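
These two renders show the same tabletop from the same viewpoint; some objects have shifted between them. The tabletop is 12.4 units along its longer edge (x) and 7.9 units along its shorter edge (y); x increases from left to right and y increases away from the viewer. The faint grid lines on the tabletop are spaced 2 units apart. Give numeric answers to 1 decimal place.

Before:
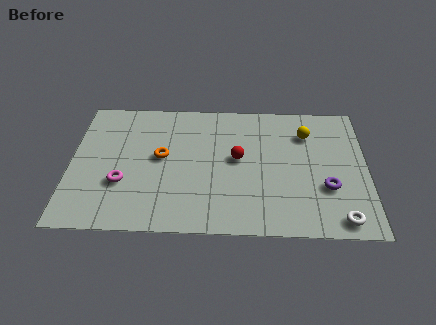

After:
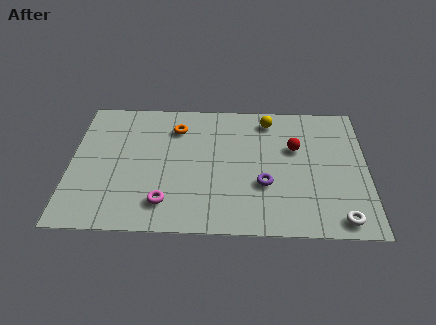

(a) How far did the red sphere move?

2.5

The red sphere was near (7.0, 4.3) before and (9.4, 5.0) after, so it travelled √(2.4² + 0.7²) ≈ 2.5 units.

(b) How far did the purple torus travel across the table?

2.6

From (10.7, 2.7) to (8.1, 2.8), the purple torus covered √(2.6² + 0.1²) ≈ 2.6 units.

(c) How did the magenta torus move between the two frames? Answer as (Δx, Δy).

(1.8, -1.1)

The magenta torus was at about (2.2, 2.7) and moved to about (4.0, 1.6).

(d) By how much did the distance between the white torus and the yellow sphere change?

+1.3

They were about 5.2 units apart before and 6.5 after — 1.3 units further apart.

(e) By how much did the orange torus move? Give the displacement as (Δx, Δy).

(0.6, 1.8)

The orange torus was at about (3.8, 4.3) and moved to about (4.4, 6.1).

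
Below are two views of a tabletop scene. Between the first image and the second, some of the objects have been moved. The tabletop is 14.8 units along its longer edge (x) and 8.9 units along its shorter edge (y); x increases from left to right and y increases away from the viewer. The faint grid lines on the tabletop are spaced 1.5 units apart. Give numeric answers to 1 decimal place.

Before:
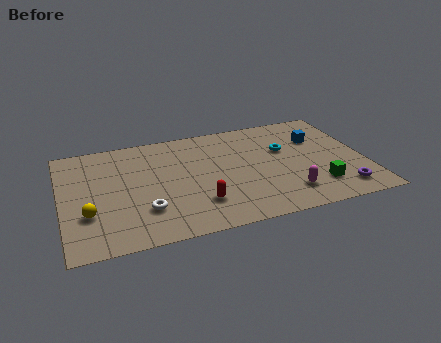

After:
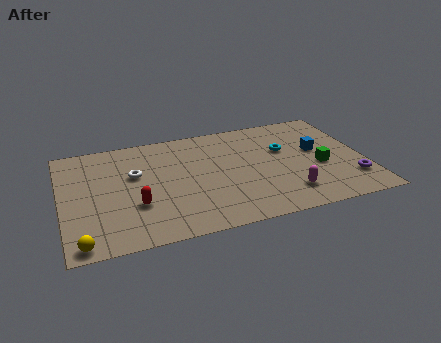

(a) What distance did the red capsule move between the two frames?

3.1

The red capsule moved from about (6.5, 2.3) to (3.5, 3.0), a distance of √(3.0² + 0.7²) ≈ 3.1.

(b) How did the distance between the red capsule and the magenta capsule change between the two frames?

+3.1

The distance was about 4.3 in the first image and 7.4 in the second, so they moved 3.1 units further apart.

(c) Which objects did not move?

the cyan torus and the magenta capsule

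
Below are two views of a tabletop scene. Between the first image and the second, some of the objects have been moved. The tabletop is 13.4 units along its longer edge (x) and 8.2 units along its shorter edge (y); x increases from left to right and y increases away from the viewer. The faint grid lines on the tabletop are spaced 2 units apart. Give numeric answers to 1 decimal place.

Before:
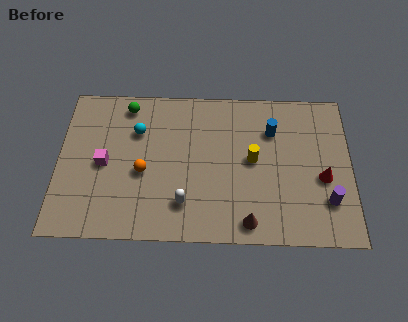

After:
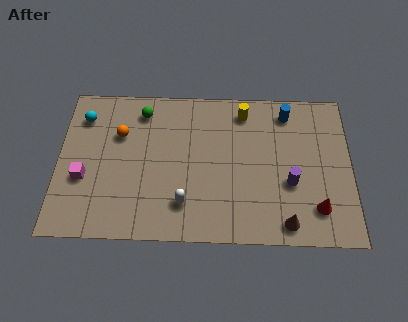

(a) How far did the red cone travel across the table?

1.6

The red cone was near (12.1, 3.4) before and (11.8, 1.8) after, so it travelled √(0.3² + 1.6²) ≈ 1.6 units.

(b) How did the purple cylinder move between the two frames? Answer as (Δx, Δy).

(-1.7, 0.9)

The purple cylinder was at about (12.3, 2.2) and moved to about (10.6, 3.1).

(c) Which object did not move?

the white capsule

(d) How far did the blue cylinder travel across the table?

1.2

The blue cylinder was near (9.8, 5.9) before and (10.5, 6.9) after, so it travelled √(0.7² + 1.0²) ≈ 1.2 units.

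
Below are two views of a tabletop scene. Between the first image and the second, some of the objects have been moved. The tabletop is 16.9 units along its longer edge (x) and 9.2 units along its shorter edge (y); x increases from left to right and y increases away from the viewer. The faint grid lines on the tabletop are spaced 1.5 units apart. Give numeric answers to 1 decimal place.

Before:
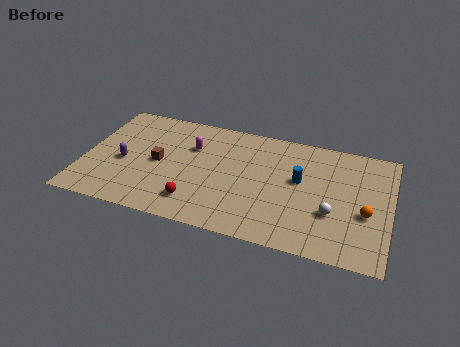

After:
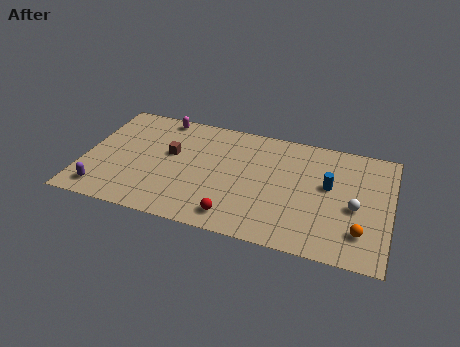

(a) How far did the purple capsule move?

2.8

The purple capsule moved from about (2.2, 4.0) to (1.3, 1.4), a distance of √(0.9² + 2.6²) ≈ 2.8.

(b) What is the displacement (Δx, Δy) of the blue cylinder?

(1.6, 0.0)

The blue cylinder was at about (11.9, 5.3) and moved to about (13.5, 5.3).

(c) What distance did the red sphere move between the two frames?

2.3

The red sphere was near (6.4, 1.9) before and (8.6, 1.4) after, so it travelled √(2.2² + 0.5²) ≈ 2.3 units.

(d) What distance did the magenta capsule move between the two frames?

2.8

The magenta capsule moved from about (5.8, 6.3) to (3.9, 8.3), a distance of √(1.9² + 2.0²) ≈ 2.8.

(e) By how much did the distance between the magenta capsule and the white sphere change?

+3.3

They were about 8.6 units apart before and 11.9 after — 3.3 units further apart.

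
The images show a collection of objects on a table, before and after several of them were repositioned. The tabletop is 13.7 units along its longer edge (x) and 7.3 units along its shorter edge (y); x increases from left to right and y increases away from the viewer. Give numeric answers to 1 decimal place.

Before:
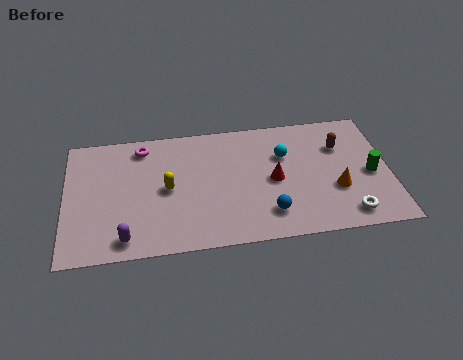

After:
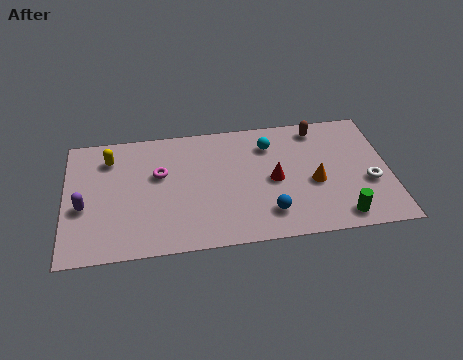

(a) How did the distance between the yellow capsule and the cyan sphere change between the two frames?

+1.6

They were about 5.2 units apart before and 6.8 after — 1.6 units further apart.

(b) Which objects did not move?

the blue sphere and the red cone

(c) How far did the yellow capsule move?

3.2

The yellow capsule was near (4.3, 3.6) before and (1.9, 5.7) after, so it travelled √(2.4² + 2.1²) ≈ 3.2 units.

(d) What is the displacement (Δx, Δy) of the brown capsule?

(-0.9, 1.2)

From the two frames, the brown capsule sits at roughly (11.7, 5.1) before and (10.8, 6.3) after.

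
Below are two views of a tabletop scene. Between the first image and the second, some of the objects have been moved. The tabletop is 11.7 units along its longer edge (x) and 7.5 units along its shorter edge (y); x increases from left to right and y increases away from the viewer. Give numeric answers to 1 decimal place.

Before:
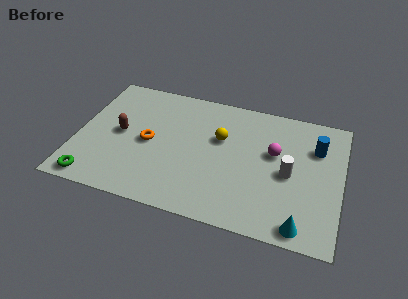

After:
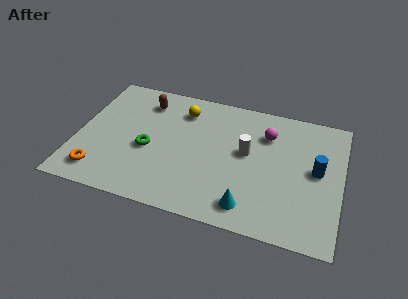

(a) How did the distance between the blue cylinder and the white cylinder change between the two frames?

+1.0

The distance was about 2.1 in the first image and 3.1 in the second, so they moved 1.0 units further apart.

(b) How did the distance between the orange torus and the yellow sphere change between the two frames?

+2.4

They were about 3.3 units apart before and 5.7 after — 2.4 units further apart.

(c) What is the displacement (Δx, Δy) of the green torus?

(2.2, 2.4)

The green torus was at about (1.0, 0.8) and moved to about (3.2, 3.2).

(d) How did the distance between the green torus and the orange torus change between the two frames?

-0.8

They were about 3.6 units apart before and 2.8 after — 0.8 units closer together.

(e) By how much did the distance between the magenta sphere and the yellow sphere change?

+1.4

The distance was about 2.4 in the first image and 3.8 in the second, so they moved 1.4 units further apart.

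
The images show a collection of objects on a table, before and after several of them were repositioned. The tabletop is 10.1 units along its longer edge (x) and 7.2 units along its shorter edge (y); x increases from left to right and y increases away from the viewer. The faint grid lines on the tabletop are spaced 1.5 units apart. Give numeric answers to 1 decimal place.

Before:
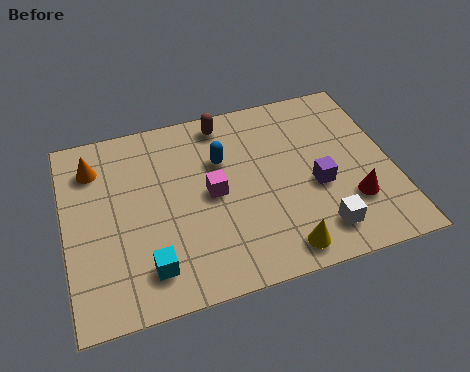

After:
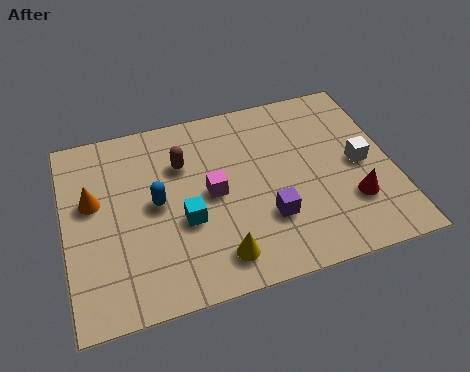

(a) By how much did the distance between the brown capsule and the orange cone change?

-1.3

The distance was about 4.2 in the first image and 2.9 in the second, so they moved 1.3 units closer together.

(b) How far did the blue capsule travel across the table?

2.4

The blue capsule was near (4.9, 4.8) before and (2.8, 3.7) after, so it travelled √(2.1² + 1.1²) ≈ 2.4 units.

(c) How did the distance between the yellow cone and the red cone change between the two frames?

+1.7

The distance was about 2.6 in the first image and 4.3 in the second, so they moved 1.7 units further apart.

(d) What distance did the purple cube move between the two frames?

1.8

From (7.7, 3.0) to (6.1, 2.2), the purple cube covered √(1.6² + 0.8²) ≈ 1.8 units.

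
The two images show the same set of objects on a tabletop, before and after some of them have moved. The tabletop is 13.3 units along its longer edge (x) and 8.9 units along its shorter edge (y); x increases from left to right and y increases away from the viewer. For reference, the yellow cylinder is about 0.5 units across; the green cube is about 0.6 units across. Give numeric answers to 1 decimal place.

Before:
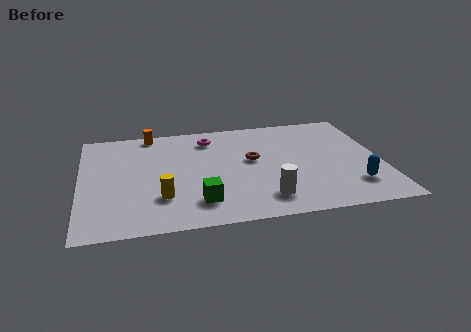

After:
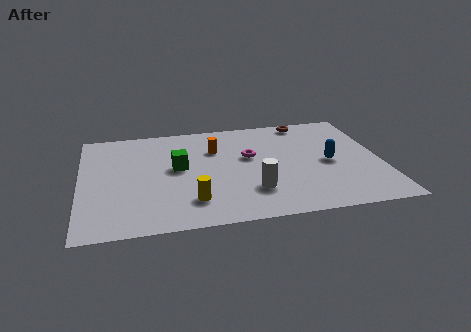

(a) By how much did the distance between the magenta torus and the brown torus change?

+1.0

Before: roughly 2.8 units apart; after: 3.8. That's 1.0 units further apart.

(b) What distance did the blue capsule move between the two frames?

2.3

The blue capsule was near (11.9, 2.1) before and (11.0, 4.2) after, so it travelled √(0.9² + 2.1²) ≈ 2.3 units.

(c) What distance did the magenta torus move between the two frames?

2.5

From (5.8, 7.2) to (7.5, 5.3), the magenta torus covered √(1.7² + 1.9²) ≈ 2.5 units.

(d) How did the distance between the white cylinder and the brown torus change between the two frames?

+2.9

The distance was about 3.3 in the first image and 6.2 in the second, so they moved 2.9 units further apart.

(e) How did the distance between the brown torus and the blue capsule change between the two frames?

-1.3

The distance was about 5.2 in the first image and 3.9 in the second, so they moved 1.3 units closer together.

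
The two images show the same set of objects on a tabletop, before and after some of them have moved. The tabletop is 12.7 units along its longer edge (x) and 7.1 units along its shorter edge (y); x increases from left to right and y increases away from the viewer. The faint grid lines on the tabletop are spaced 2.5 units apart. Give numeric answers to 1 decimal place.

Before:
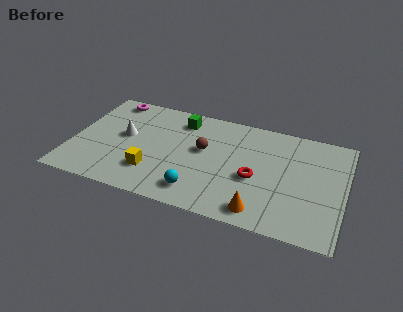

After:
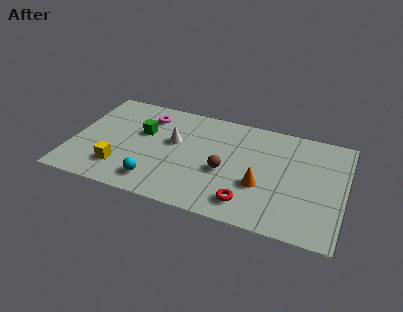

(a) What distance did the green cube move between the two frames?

2.2

From (4.9, 5.8) to (3.2, 4.4), the green cube covered √(1.7² + 1.4²) ≈ 2.2 units.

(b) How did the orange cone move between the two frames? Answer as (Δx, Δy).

(-0.1, 1.6)

The orange cone was at about (9.0, 1.0) and moved to about (8.9, 2.6).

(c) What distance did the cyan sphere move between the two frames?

2.0

The cyan sphere moved from about (6.1, 1.3) to (4.1, 1.3), a distance of √(2.0² + 0.0²) ≈ 2.0.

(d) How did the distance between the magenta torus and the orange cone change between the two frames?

-2.8

Before: roughly 9.2 units apart; after: 6.4. That's 2.8 units closer together.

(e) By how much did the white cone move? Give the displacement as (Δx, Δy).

(2.3, 0.3)

The white cone was at about (2.4, 3.9) and moved to about (4.7, 4.2).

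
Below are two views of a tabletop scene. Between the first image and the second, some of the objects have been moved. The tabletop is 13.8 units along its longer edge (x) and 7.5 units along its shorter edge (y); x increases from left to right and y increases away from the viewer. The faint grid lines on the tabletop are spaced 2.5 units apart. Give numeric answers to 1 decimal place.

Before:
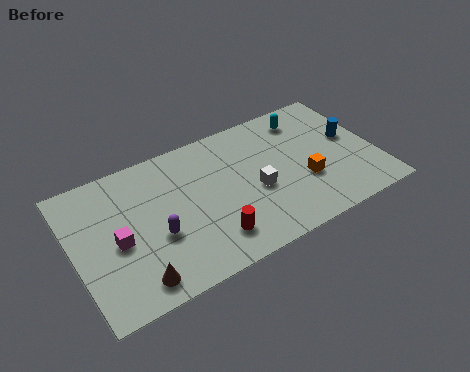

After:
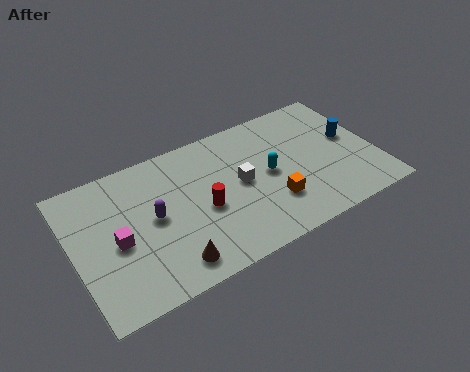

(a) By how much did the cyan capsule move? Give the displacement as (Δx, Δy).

(-2.1, -2.4)

The cyan capsule was at about (11.0, 6.2) and moved to about (8.9, 3.8).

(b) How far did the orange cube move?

1.7

The orange cube was near (10.4, 2.7) before and (8.8, 2.2) after, so it travelled √(1.6² + 0.5²) ≈ 1.7 units.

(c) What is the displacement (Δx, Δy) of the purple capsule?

(0.0, 1.0)

The purple capsule started near (3.6, 2.9) and ended near (3.6, 3.9).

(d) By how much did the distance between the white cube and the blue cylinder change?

+0.5

The distance was about 4.7 in the first image and 5.2 in the second, so they moved 0.5 units further apart.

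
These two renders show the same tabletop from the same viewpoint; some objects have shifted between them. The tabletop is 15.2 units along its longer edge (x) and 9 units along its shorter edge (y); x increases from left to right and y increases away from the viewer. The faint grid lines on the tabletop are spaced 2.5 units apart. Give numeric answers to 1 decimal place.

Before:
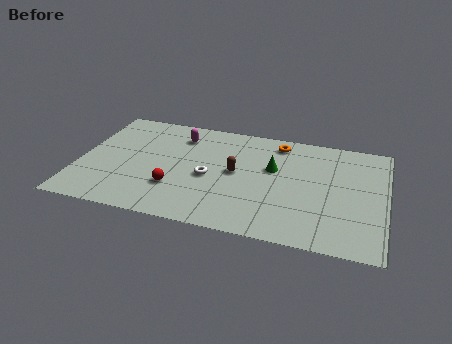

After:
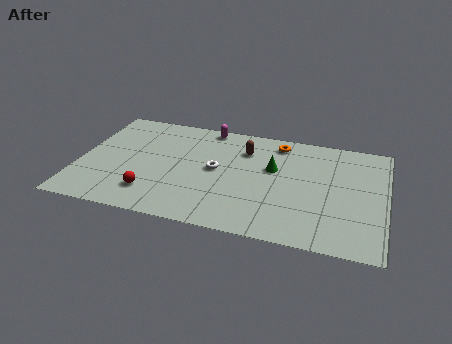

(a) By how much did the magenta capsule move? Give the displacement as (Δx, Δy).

(1.3, 1.1)

The magenta capsule was at about (4.8, 7.1) and moved to about (6.1, 8.2).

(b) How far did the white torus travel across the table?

0.8

The white torus was near (6.5, 4.0) before and (6.8, 4.7) after, so it travelled √(0.3² + 0.7²) ≈ 0.8 units.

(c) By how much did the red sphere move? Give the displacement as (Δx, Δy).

(-1.1, -0.7)

The red sphere was at about (4.9, 2.7) and moved to about (3.8, 2.0).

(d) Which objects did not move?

the orange torus and the green cone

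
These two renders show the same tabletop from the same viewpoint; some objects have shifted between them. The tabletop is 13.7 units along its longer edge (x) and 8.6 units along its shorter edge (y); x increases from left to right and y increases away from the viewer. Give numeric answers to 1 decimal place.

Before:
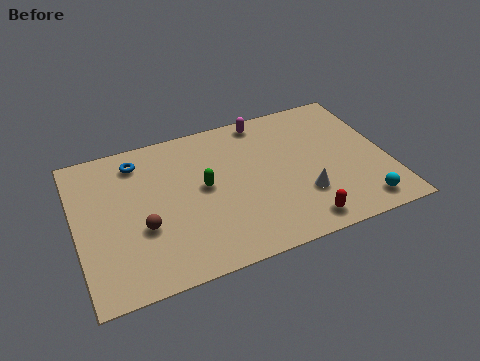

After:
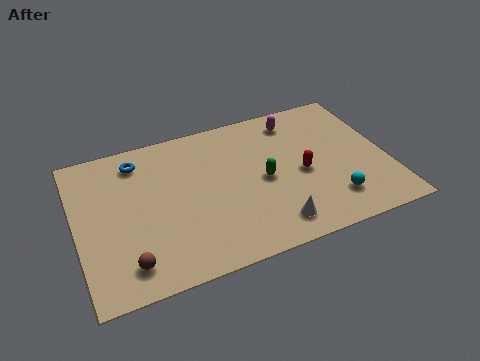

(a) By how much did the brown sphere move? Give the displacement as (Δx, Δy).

(-0.8, -1.7)

The brown sphere started near (2.8, 3.2) and ended near (2.0, 1.5).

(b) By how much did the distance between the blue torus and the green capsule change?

+2.4

Before: roughly 3.7 units apart; after: 6.1. That's 2.4 units further apart.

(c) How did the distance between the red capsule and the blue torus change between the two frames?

-1.2

The distance was about 8.9 in the first image and 7.7 in the second, so they moved 1.2 units closer together.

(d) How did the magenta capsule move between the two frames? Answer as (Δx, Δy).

(1.4, -0.5)

From the two frames, the magenta capsule sits at roughly (8.6, 7.7) before and (10.0, 7.2) after.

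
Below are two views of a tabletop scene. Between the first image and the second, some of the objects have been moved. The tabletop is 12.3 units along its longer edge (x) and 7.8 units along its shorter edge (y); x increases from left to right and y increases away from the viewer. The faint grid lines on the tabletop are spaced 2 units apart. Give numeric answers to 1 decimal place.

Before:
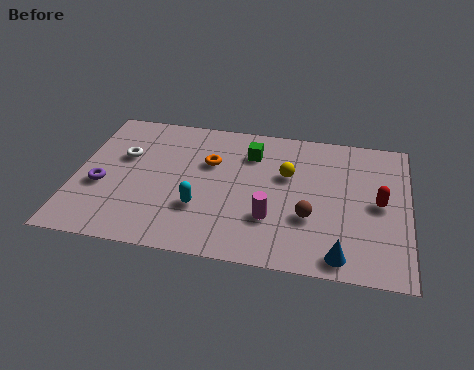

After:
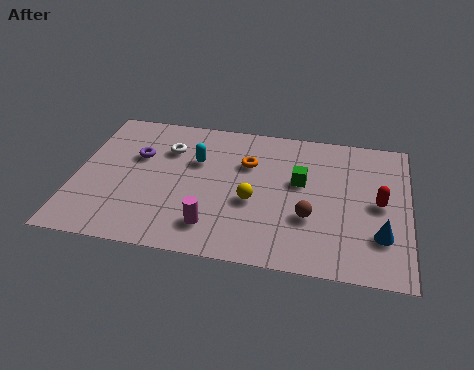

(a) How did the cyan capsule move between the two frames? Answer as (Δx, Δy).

(-0.3, 2.6)

The cyan capsule was at about (4.7, 2.5) and moved to about (4.4, 5.1).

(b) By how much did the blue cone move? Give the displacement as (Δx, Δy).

(1.4, 1.3)

The blue cone was at about (9.9, 0.9) and moved to about (11.3, 2.2).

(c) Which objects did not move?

the brown sphere and the red capsule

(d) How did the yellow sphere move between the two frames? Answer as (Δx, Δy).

(-1.2, -1.7)

From the two frames, the yellow sphere sits at roughly (7.8, 4.9) before and (6.6, 3.2) after.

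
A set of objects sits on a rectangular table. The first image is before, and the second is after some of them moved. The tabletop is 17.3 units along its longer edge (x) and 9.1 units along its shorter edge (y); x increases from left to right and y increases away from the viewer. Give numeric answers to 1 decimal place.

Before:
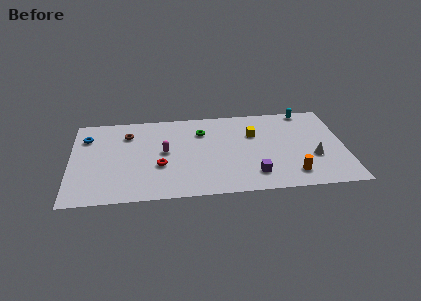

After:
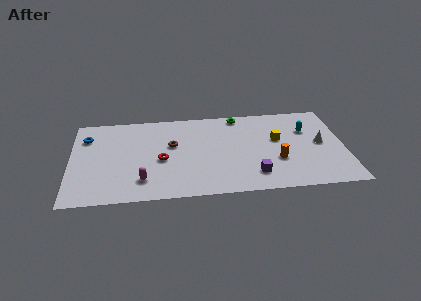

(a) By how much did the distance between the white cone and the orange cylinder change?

+1.1

They were about 2.1 units apart before and 3.2 after — 1.1 units further apart.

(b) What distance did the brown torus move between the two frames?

3.1

From (3.6, 6.9) to (6.4, 5.5), the brown torus covered √(2.8² + 1.4²) ≈ 3.1 units.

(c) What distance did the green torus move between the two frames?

2.8

The green torus was near (8.3, 6.7) before and (10.7, 8.2) after, so it travelled √(2.4² + 1.5²) ≈ 2.8 units.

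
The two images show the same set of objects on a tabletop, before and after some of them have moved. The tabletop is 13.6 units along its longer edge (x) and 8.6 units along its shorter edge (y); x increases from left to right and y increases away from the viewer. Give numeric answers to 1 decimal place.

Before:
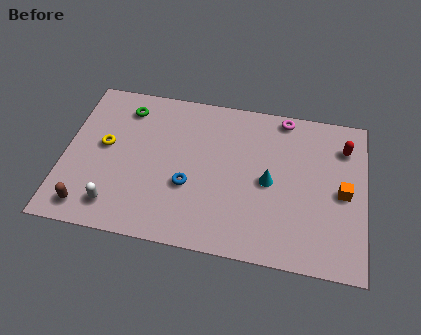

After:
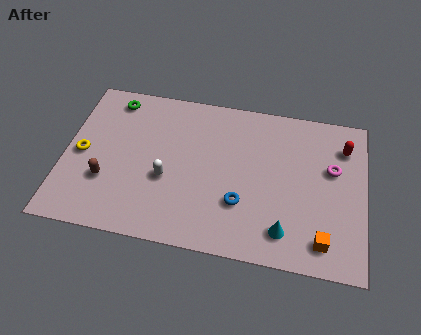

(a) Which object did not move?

the red capsule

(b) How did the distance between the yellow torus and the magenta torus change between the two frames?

+2.8

Before: roughly 8.6 units apart; after: 11.4. That's 2.8 units further apart.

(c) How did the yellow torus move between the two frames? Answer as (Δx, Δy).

(-1.0, -0.6)

The yellow torus was at about (1.8, 4.7) and moved to about (0.8, 4.1).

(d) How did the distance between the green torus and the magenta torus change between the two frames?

+3.1

Before: roughly 7.2 units apart; after: 10.3. That's 3.1 units further apart.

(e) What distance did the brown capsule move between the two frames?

1.7

The brown capsule moved from about (1.3, 1.2) to (2.0, 2.8), a distance of √(0.7² + 1.6²) ≈ 1.7.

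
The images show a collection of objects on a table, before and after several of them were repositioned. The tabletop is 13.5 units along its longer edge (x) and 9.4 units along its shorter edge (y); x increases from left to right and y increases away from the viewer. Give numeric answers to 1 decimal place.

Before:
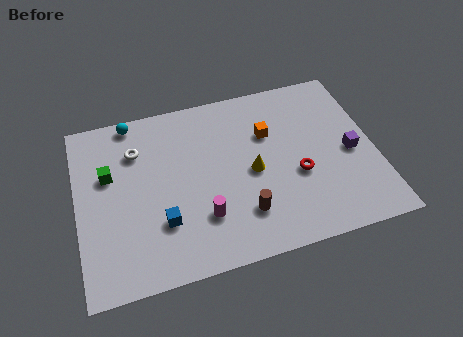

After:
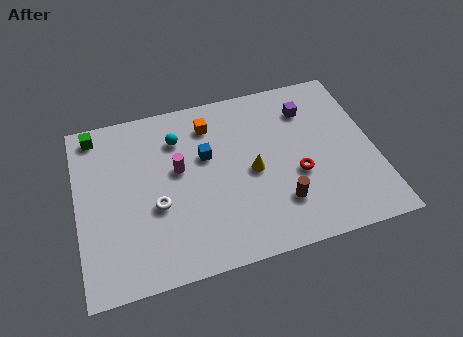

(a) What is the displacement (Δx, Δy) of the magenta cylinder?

(-0.9, 2.8)

The magenta cylinder started near (5.5, 2.6) and ended near (4.6, 5.4).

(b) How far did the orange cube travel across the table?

2.9

From (8.8, 6.3) to (6.2, 7.5), the orange cube covered √(2.6² + 1.2²) ≈ 2.9 units.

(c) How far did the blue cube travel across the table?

3.7

From (3.7, 2.8) to (5.9, 5.8), the blue cube covered √(2.2² + 3.0²) ≈ 3.7 units.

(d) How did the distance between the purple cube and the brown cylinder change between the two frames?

-0.4

They were about 5.5 units apart before and 5.1 after — 0.4 units closer together.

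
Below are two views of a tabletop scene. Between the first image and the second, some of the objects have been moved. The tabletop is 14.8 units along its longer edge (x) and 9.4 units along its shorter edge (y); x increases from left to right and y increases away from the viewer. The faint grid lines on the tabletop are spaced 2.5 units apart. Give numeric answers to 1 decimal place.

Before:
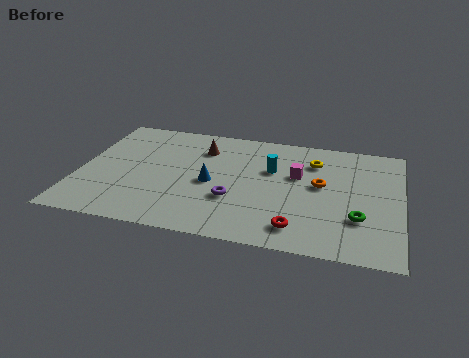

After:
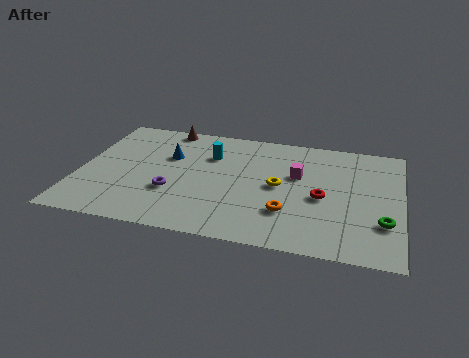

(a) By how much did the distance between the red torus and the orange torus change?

-1.6

The distance was about 3.7 in the first image and 2.1 in the second, so they moved 1.6 units closer together.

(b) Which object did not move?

the magenta cube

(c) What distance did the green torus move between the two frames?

1.1

The green torus was near (12.9, 2.9) before and (14.0, 2.8) after, so it travelled √(1.1² + 0.1²) ≈ 1.1 units.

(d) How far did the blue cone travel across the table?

2.8

From (6.1, 4.3) to (4.0, 6.1), the blue cone covered √(2.1² + 1.8²) ≈ 2.8 units.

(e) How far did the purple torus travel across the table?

2.8

The purple torus moved from about (7.2, 3.2) to (4.4, 3.2), a distance of √(2.8² + 0.0²) ≈ 2.8.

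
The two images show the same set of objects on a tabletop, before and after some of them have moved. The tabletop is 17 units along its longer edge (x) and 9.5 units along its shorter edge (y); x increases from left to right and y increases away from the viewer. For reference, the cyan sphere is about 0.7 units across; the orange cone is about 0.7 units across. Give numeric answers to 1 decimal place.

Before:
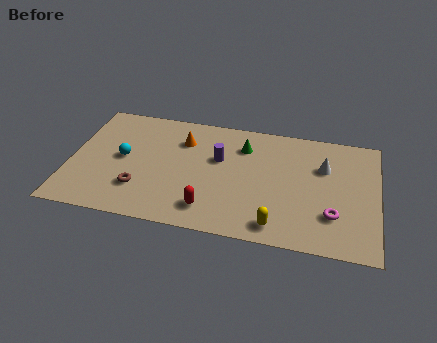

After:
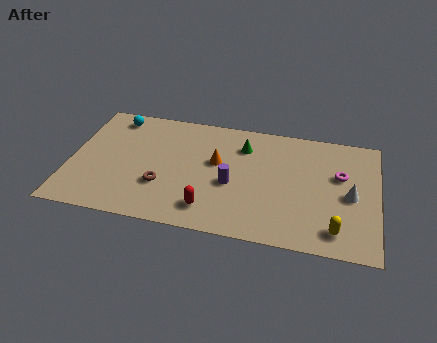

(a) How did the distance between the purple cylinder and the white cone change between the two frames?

+0.7

The distance was about 5.8 in the first image and 6.5 in the second, so they moved 0.7 units further apart.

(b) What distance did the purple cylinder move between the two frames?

2.1

The purple cylinder was near (8.2, 5.9) before and (9.0, 4.0) after, so it travelled √(0.8² + 1.9²) ≈ 2.1 units.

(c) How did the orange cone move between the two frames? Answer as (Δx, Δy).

(2.0, -1.4)

The orange cone was at about (6.1, 7.0) and moved to about (8.1, 5.6).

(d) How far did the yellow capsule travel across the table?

3.2

The yellow capsule moved from about (11.6, 1.3) to (14.8, 1.6), a distance of √(3.2² + 0.3²) ≈ 3.2.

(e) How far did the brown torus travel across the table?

1.3

The brown torus was near (4.0, 2.6) before and (5.2, 3.1) after, so it travelled √(1.2² + 0.5²) ≈ 1.3 units.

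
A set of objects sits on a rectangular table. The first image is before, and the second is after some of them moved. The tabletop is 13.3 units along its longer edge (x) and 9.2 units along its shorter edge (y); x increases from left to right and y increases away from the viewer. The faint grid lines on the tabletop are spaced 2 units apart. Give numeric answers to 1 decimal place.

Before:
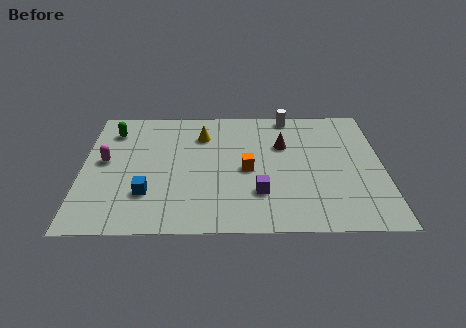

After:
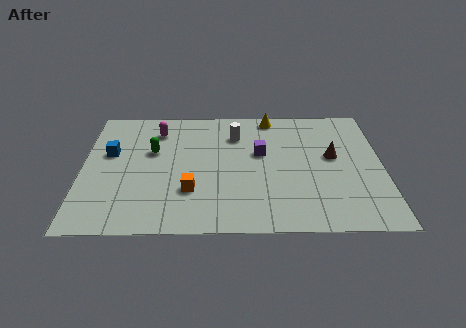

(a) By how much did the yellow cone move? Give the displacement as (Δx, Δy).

(3.1, 1.4)

The yellow cone was at about (5.3, 6.9) and moved to about (8.4, 8.3).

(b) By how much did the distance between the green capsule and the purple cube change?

-3.2

Before: roughly 8.0 units apart; after: 4.8. That's 3.2 units closer together.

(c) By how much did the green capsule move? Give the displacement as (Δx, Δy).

(1.8, -1.6)

The green capsule started near (1.3, 7.3) and ended near (3.1, 5.7).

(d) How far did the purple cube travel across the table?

2.9

The purple cube was near (7.8, 2.6) before and (7.9, 5.5) after, so it travelled √(0.1² + 2.9²) ≈ 2.9 units.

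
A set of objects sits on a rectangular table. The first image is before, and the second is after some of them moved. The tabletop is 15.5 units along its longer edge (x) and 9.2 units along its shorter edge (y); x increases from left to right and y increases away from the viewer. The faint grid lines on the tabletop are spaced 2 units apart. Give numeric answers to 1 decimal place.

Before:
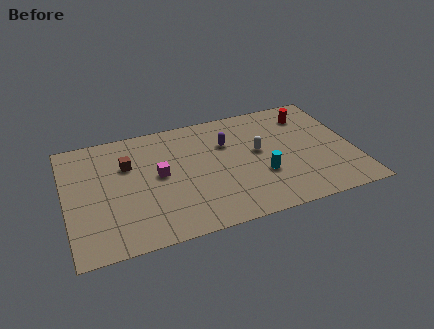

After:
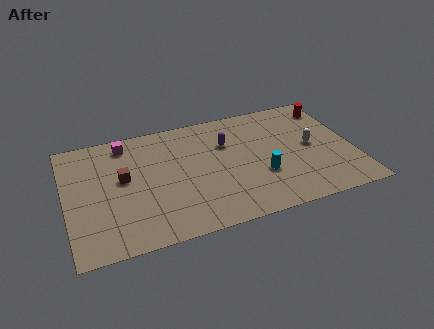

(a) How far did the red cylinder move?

1.3

The red cylinder was near (13.4, 7.3) before and (14.7, 7.6) after, so it travelled √(1.3² + 0.3²) ≈ 1.3 units.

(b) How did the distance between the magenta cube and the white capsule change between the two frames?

+5.0

They were about 5.4 units apart before and 10.4 after — 5.0 units further apart.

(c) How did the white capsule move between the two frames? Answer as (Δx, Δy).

(2.9, -0.4)

The white capsule was at about (10.4, 5.1) and moved to about (13.3, 4.7).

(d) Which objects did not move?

the purple capsule and the cyan cylinder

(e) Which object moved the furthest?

the magenta cube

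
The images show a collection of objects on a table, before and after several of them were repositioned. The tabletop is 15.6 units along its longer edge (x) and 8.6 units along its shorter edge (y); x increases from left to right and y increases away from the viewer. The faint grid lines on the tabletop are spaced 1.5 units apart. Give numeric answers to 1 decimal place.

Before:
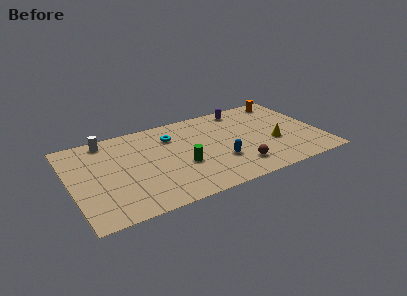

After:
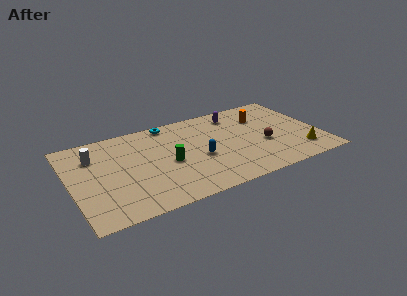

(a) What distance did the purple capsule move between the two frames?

0.6

The purple capsule moved from about (11.2, 7.5) to (10.7, 7.1), a distance of √(0.5² + 0.4²) ≈ 0.6.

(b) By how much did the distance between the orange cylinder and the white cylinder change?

-0.8

They were about 11.5 units apart before and 10.7 after — 0.8 units closer together.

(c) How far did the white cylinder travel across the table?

1.6

The white cylinder was near (2.5, 7.6) before and (1.6, 6.3) after, so it travelled √(0.9² + 1.3²) ≈ 1.6 units.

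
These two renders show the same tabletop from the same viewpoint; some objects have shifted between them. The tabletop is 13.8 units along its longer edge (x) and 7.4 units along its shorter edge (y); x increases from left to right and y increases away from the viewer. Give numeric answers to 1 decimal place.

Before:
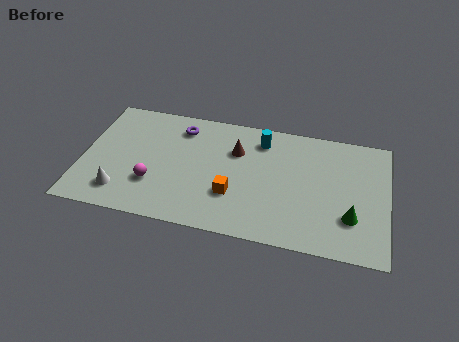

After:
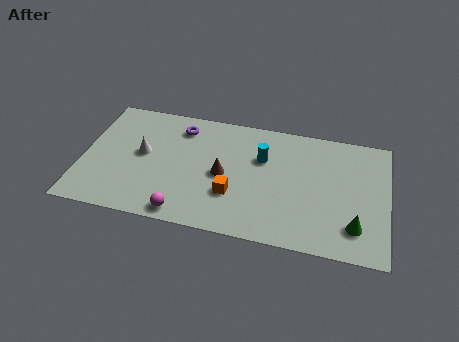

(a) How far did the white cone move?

2.6

The white cone moved from about (1.9, 1.5) to (2.7, 4.0), a distance of √(0.8² + 2.5²) ≈ 2.6.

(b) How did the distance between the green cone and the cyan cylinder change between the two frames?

-0.3

Before: roughly 5.7 units apart; after: 5.4. That's 0.3 units closer together.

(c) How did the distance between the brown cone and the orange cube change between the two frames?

-1.5

Before: roughly 2.7 units apart; after: 1.2. That's 1.5 units closer together.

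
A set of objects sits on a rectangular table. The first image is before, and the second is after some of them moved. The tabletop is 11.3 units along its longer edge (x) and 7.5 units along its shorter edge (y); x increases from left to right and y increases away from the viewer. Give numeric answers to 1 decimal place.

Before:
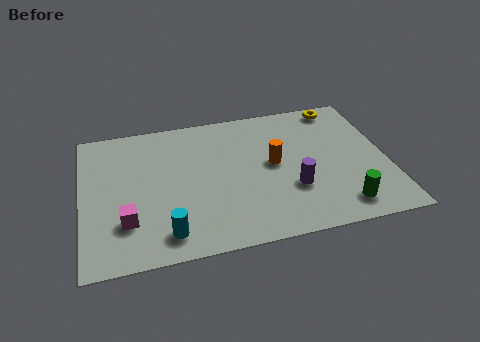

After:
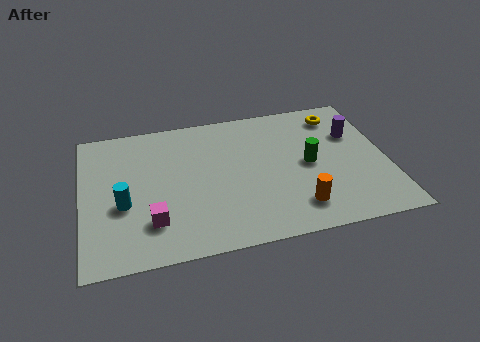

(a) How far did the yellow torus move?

0.5

From (9.8, 6.7) to (9.7, 6.2), the yellow torus covered √(0.1² + 0.5²) ≈ 0.5 units.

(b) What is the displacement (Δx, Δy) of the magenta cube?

(0.9, -0.2)

The magenta cube started near (1.6, 2.1) and ended near (2.5, 1.9).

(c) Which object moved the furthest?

the purple cylinder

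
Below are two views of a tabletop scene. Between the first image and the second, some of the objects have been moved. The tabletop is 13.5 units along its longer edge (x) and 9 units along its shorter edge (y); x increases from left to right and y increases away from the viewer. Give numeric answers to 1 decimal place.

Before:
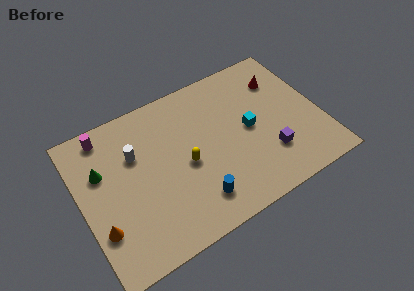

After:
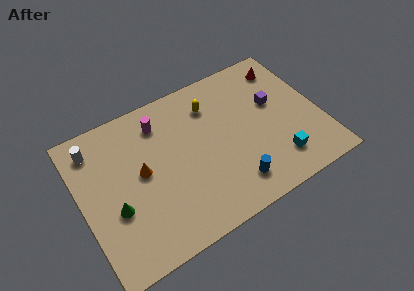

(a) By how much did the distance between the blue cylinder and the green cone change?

+0.4

They were about 6.2 units apart before and 6.6 after — 0.4 units further apart.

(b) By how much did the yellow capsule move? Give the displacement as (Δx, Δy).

(1.9, 2.8)

From the two frames, the yellow capsule sits at roughly (5.8, 4.1) before and (7.7, 6.9) after.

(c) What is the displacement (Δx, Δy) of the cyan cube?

(1.2, -2.6)

The cyan cube started near (9.5, 4.5) and ended near (10.7, 1.9).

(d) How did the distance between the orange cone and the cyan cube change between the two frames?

-1.0

Before: roughly 8.9 units apart; after: 7.9. That's 1.0 units closer together.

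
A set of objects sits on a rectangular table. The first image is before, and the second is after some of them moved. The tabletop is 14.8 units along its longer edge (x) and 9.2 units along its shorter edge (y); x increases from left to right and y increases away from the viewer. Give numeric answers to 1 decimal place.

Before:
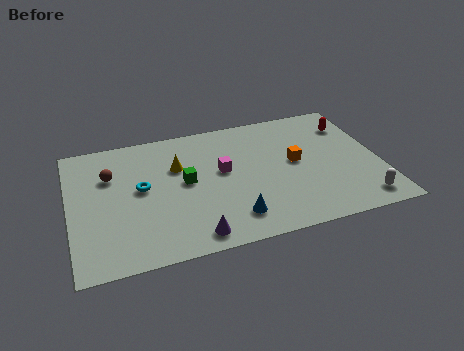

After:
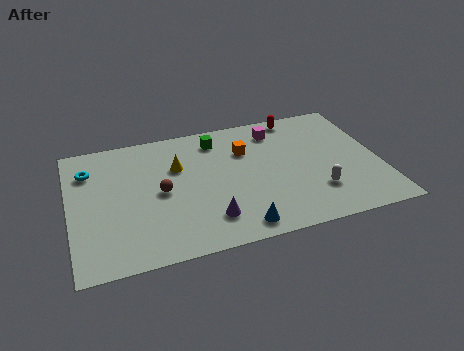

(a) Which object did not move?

the yellow cone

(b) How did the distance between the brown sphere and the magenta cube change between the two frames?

+1.1

The distance was about 5.4 in the first image and 6.5 in the second, so they moved 1.1 units further apart.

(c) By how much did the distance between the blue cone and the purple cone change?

-0.4

They were about 2.0 units apart before and 1.6 after — 0.4 units closer together.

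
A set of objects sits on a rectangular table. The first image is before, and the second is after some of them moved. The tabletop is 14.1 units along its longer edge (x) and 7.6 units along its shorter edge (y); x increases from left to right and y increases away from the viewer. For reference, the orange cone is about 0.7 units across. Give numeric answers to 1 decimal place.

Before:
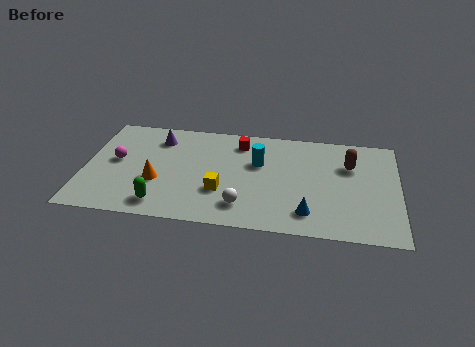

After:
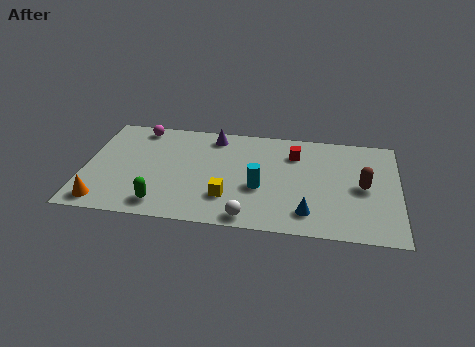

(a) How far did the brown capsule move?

1.6

The brown capsule moved from about (11.9, 5.2) to (12.5, 3.7), a distance of √(0.6² + 1.5²) ≈ 1.6.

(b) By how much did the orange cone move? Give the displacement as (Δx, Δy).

(-2.3, -1.8)

The orange cone started near (3.3, 2.8) and ended near (1.0, 1.0).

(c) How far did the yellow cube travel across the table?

0.5

The yellow cube was near (6.2, 2.5) before and (6.5, 2.1) after, so it travelled √(0.3² + 0.4²) ≈ 0.5 units.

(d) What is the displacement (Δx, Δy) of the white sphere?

(0.3, -0.8)

From the two frames, the white sphere sits at roughly (7.2, 1.6) before and (7.5, 0.8) after.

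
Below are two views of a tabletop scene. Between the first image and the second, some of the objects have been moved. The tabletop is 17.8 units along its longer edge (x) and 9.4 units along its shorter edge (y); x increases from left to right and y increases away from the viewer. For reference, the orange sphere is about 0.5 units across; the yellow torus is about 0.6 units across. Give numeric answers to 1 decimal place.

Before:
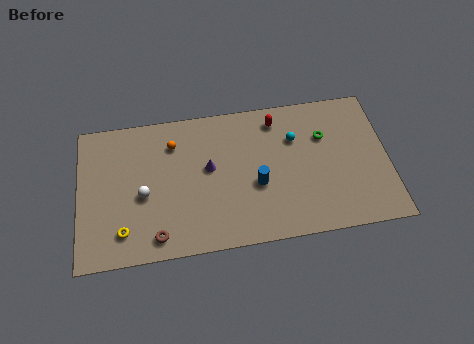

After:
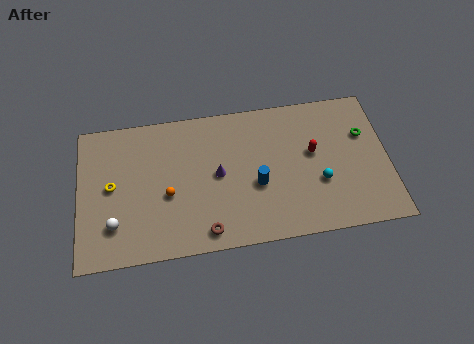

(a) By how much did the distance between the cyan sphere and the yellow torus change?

+1.0

The distance was about 11.0 in the first image and 12.0 in the second, so they moved 1.0 units further apart.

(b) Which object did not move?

the blue cylinder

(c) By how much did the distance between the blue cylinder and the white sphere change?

+1.8

The distance was about 6.5 in the first image and 8.3 in the second, so they moved 1.8 units further apart.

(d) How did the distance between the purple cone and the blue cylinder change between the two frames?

-0.7

The distance was about 3.1 in the first image and 2.4 in the second, so they moved 0.7 units closer together.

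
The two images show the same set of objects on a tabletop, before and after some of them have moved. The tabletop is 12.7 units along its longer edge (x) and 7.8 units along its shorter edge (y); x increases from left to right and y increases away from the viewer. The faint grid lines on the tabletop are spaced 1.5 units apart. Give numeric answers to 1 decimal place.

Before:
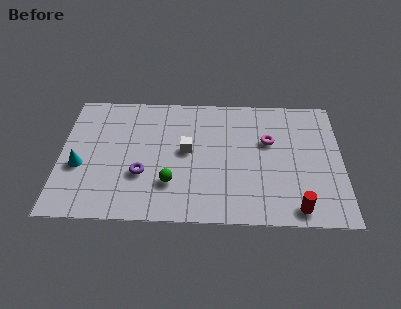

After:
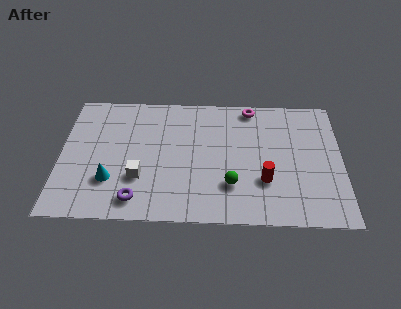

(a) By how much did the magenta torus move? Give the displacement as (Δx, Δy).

(-0.8, 2.1)

The magenta torus started near (9.4, 4.9) and ended near (8.6, 7.0).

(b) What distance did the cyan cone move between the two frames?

1.6

The cyan cone moved from about (0.9, 3.1) to (2.3, 2.3), a distance of √(1.4² + 0.8²) ≈ 1.6.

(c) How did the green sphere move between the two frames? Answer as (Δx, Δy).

(2.7, 0.0)

The green sphere was at about (5.0, 2.2) and moved to about (7.7, 2.2).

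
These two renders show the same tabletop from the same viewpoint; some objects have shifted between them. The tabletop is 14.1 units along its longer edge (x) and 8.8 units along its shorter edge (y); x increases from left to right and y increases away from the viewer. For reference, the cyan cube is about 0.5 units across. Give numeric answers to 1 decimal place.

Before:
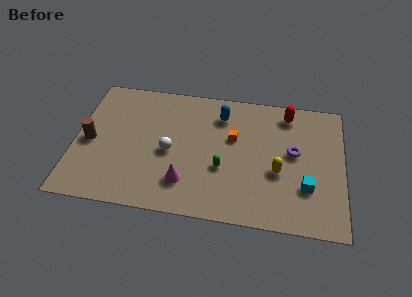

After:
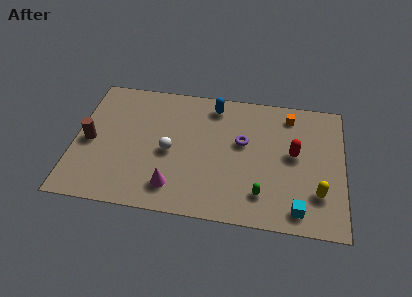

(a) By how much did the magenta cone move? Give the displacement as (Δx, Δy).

(-0.6, -0.4)

The magenta cone was at about (5.9, 2.1) and moved to about (5.3, 1.7).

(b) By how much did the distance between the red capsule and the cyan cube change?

-1.3

They were about 4.9 units apart before and 3.6 after — 1.3 units closer together.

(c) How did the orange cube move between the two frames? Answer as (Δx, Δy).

(2.9, 2.0)

The orange cube was at about (8.3, 5.4) and moved to about (11.2, 7.4).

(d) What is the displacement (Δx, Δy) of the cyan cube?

(-0.4, -1.5)

From the two frames, the cyan cube sits at roughly (12.2, 2.7) before and (11.8, 1.2) after.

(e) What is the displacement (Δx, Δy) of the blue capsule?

(-0.4, 0.6)

The blue capsule was at about (7.6, 6.9) and moved to about (7.2, 7.5).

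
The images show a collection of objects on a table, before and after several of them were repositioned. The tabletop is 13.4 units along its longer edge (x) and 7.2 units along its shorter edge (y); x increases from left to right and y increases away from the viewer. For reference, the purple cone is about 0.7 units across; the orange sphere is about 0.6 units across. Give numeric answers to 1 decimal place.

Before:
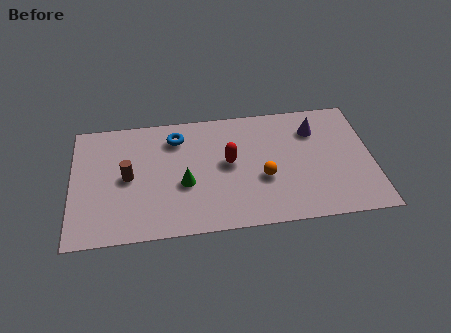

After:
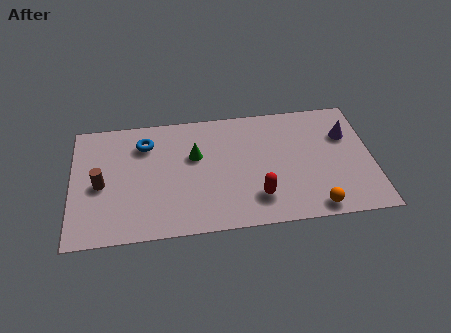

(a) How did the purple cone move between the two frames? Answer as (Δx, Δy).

(1.4, -0.5)

From the two frames, the purple cone sits at roughly (10.9, 5.4) before and (12.3, 4.9) after.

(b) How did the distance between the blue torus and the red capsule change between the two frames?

+3.3

The distance was about 2.9 in the first image and 6.2 in the second, so they moved 3.3 units further apart.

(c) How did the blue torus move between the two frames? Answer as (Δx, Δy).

(-1.4, -0.2)

The blue torus was at about (4.7, 5.7) and moved to about (3.3, 5.5).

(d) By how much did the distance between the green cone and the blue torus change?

-0.4

Before: roughly 2.8 units apart; after: 2.4. That's 0.4 units closer together.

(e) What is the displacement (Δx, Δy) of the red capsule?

(1.2, -2.2)

The red capsule started near (7.0, 3.9) and ended near (8.2, 1.7).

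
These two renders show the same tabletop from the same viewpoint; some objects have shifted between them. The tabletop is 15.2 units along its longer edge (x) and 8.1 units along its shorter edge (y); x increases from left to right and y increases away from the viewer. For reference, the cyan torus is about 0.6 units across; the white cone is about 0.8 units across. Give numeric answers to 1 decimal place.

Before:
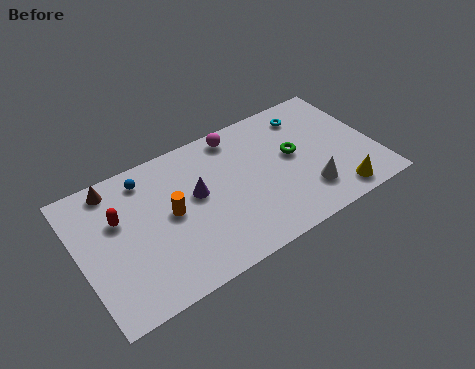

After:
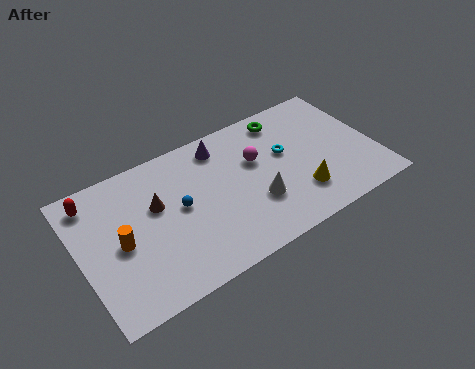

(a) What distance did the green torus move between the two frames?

2.4

The green torus was near (11.1, 4.5) before and (11.0, 6.9) after, so it travelled √(0.1² + 2.4²) ≈ 2.4 units.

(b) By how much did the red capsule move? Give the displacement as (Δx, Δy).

(-1.1, 1.6)

The red capsule started near (2.1, 5.2) and ended near (1.0, 6.8).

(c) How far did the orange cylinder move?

2.6

The orange cylinder was near (4.6, 4.2) before and (2.0, 3.8) after, so it travelled √(2.6² + 0.4²) ≈ 2.6 units.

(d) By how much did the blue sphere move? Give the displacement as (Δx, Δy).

(1.4, -2.5)

The blue sphere started near (3.7, 6.8) and ended near (5.1, 4.3).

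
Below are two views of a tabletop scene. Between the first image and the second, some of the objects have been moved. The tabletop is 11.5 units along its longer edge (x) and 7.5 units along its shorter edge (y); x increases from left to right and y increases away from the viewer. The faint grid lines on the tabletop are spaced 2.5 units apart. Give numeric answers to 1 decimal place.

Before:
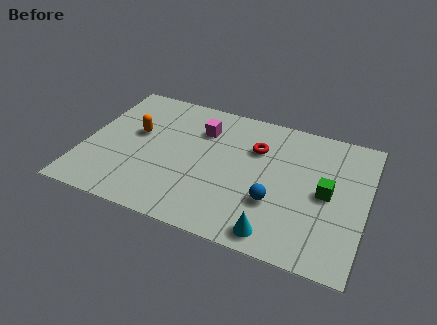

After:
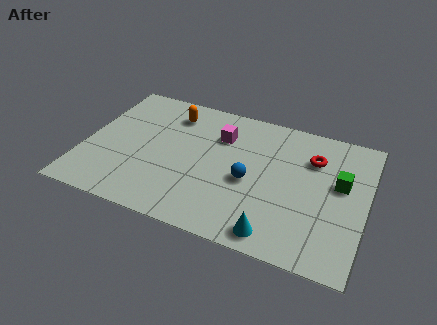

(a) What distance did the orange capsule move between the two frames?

2.1

The orange capsule moved from about (2.0, 4.4) to (3.3, 6.0), a distance of √(1.3² + 1.6²) ≈ 2.1.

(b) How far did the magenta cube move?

0.8

The magenta cube was near (4.6, 5.5) before and (5.4, 5.4) after, so it travelled √(0.8² + 0.1²) ≈ 0.8 units.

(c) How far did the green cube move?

0.9

The green cube was near (9.9, 3.7) before and (10.4, 4.4) after, so it travelled √(0.5² + 0.7²) ≈ 0.9 units.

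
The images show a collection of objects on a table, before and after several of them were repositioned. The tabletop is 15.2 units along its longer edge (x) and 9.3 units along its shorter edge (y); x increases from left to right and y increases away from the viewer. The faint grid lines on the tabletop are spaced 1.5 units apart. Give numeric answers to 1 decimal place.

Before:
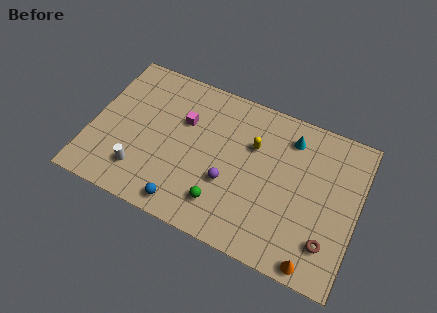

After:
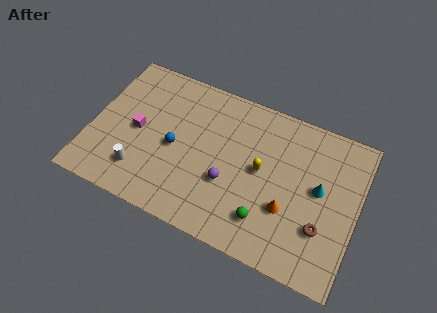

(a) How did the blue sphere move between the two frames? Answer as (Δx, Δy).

(-1.0, 3.2)

The blue sphere started near (5.8, 1.1) and ended near (4.8, 4.3).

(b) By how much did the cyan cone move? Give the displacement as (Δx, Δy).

(1.9, -2.4)

The cyan cone started near (11.1, 7.5) and ended near (13.0, 5.1).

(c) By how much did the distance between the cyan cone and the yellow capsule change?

+0.9

The distance was about 2.4 in the first image and 3.3 in the second, so they moved 0.9 units further apart.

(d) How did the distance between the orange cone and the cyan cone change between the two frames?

-4.5

The distance was about 7.0 in the first image and 2.5 in the second, so they moved 4.5 units closer together.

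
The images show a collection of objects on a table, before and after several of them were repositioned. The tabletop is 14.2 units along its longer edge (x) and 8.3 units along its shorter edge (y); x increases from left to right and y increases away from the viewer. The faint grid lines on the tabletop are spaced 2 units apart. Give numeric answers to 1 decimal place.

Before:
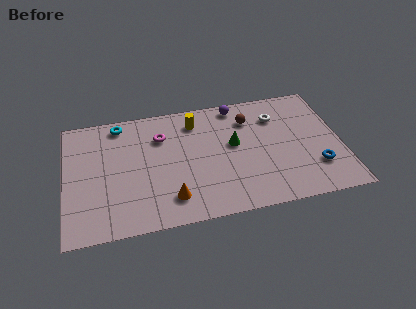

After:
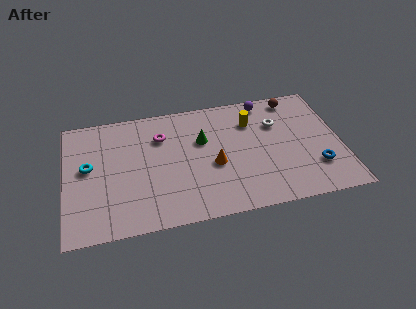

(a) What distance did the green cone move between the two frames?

1.7

The green cone was near (8.7, 4.7) before and (7.1, 5.3) after, so it travelled √(1.6² + 0.6²) ≈ 1.7 units.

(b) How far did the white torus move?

0.5

The white torus moved from about (11.0, 6.2) to (11.0, 5.7), a distance of √(0.0² + 0.5²) ≈ 0.5.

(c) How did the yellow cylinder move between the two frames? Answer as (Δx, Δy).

(2.9, -0.6)

The yellow cylinder was at about (6.8, 6.7) and moved to about (9.7, 6.1).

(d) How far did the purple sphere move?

1.5

The purple sphere was near (9.0, 7.4) before and (10.5, 7.4) after, so it travelled √(1.5² + 0.0²) ≈ 1.5 units.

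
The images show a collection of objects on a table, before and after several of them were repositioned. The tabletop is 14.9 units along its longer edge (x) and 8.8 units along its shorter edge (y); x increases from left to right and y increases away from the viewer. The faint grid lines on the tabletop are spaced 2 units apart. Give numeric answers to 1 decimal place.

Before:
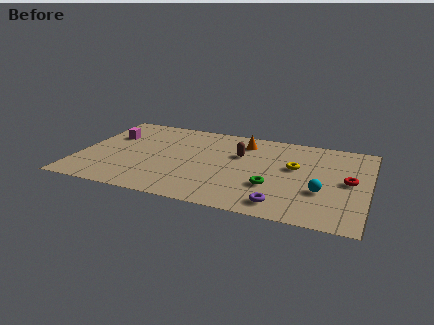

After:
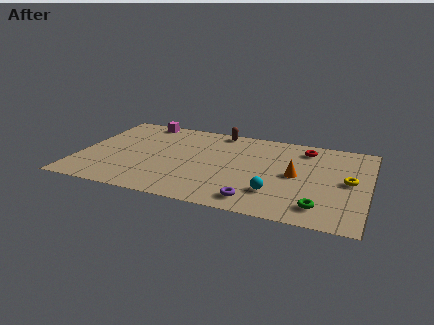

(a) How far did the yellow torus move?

2.9

From (11.1, 5.2) to (13.9, 4.5), the yellow torus covered √(2.8² + 0.7²) ≈ 2.9 units.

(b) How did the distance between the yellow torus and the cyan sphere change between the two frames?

+1.6

The distance was about 2.6 in the first image and 4.2 in the second, so they moved 1.6 units further apart.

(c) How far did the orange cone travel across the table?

4.0

The orange cone was near (8.3, 7.1) before and (11.2, 4.4) after, so it travelled √(2.9² + 2.7²) ≈ 4.0 units.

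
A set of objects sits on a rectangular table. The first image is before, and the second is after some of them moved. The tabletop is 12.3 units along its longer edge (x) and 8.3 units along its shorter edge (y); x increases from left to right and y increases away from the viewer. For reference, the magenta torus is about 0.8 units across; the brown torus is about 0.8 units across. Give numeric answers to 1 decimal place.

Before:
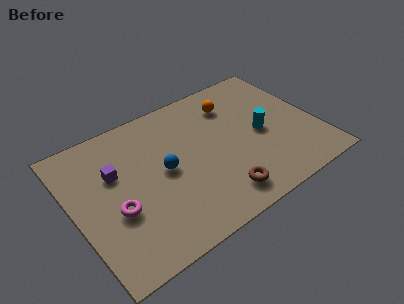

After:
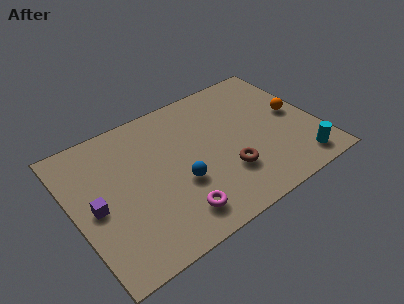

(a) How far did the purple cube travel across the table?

1.8

From (2.2, 5.3) to (1.0, 3.9), the purple cube covered √(1.2² + 1.4²) ≈ 1.8 units.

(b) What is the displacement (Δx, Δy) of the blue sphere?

(0.6, -1.1)

From the two frames, the blue sphere sits at roughly (4.5, 4.2) before and (5.1, 3.1) after.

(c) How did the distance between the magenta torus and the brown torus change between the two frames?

-2.2

The distance was about 5.2 in the first image and 3.0 in the second, so they moved 2.2 units closer together.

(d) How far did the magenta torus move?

3.2

The magenta torus moved from about (1.9, 3.2) to (4.6, 1.5), a distance of √(2.7² + 1.7²) ≈ 3.2.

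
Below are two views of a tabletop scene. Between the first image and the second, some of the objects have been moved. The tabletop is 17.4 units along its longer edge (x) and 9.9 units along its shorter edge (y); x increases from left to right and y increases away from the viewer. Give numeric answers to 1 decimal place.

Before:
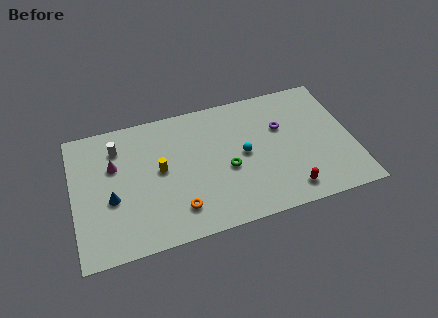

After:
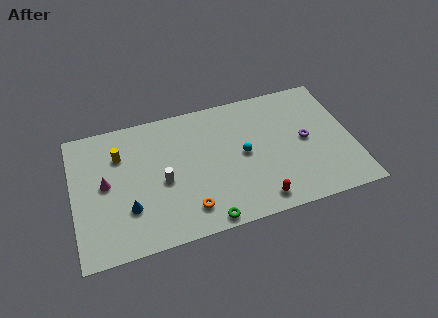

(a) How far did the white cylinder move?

4.2

The white cylinder moved from about (2.9, 7.7) to (5.5, 4.4), a distance of √(2.6² + 3.3²) ≈ 4.2.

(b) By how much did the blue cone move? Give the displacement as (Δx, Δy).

(1.0, -1.0)

The blue cone started near (2.3, 4.0) and ended near (3.3, 3.0).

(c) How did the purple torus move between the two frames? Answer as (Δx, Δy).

(1.4, -1.4)

The purple torus started near (13.1, 6.4) and ended near (14.5, 5.0).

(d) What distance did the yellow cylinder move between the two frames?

3.0

The yellow cylinder moved from about (5.4, 5.3) to (3.0, 7.1), a distance of √(2.4² + 1.8²) ≈ 3.0.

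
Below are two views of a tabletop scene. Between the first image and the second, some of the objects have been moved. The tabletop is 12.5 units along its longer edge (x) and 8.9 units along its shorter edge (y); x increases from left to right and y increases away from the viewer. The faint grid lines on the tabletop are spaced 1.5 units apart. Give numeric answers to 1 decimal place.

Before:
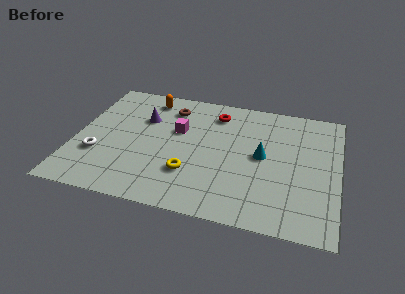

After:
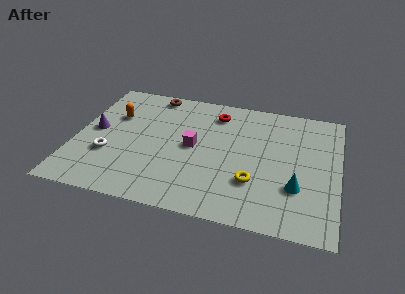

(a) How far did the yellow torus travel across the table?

3.0

The yellow torus was near (5.6, 2.6) before and (8.6, 2.7) after, so it travelled √(3.0² + 0.1²) ≈ 3.0 units.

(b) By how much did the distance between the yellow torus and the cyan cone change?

-1.9

The distance was about 3.9 in the first image and 2.0 in the second, so they moved 1.9 units closer together.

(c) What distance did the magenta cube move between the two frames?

1.3

The magenta cube was near (4.8, 5.5) before and (5.6, 4.5) after, so it travelled √(0.8² + 1.0²) ≈ 1.3 units.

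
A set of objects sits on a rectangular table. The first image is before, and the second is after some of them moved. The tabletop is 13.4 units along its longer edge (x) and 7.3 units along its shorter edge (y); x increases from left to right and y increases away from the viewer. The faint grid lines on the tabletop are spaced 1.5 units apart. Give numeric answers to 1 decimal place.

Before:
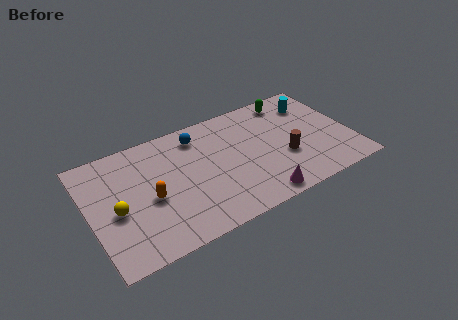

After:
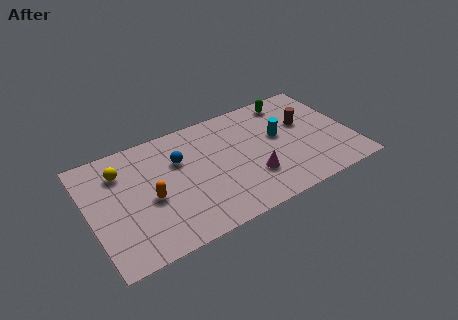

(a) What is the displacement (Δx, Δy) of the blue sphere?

(-1.1, -1.1)

The blue sphere was at about (5.8, 6.0) and moved to about (4.7, 4.9).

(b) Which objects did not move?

the green capsule and the orange capsule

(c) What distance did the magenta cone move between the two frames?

1.4

The magenta cone moved from about (8.2, 0.8) to (8.1, 2.2), a distance of √(0.1² + 1.4²) ≈ 1.4.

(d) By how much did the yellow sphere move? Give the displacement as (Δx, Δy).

(0.5, 2.3)

The yellow sphere was at about (1.3, 3.2) and moved to about (1.8, 5.5).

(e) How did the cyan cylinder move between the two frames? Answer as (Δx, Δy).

(-2.0, -1.4)

The cyan cylinder started near (11.8, 5.6) and ended near (9.8, 4.2).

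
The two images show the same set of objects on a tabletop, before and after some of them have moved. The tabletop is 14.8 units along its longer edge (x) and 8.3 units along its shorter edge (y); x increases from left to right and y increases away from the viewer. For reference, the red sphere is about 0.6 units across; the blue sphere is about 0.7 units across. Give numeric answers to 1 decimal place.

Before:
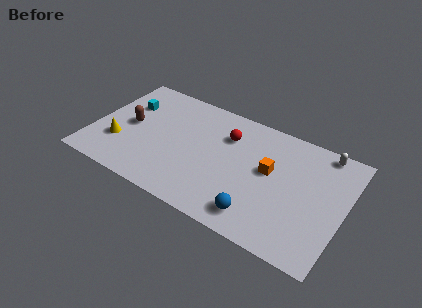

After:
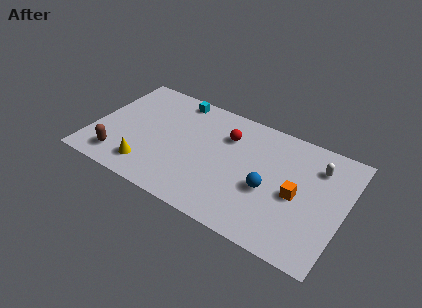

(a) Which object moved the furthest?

the cyan cube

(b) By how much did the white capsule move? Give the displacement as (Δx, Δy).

(-0.2, -1.2)

The white capsule was at about (13.2, 7.5) and moved to about (13.0, 6.3).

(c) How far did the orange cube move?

1.9

The orange cube moved from about (10.4, 4.7) to (12.1, 3.8), a distance of √(1.7² + 0.9²) ≈ 1.9.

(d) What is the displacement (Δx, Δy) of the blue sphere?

(0.3, 2.0)

From the two frames, the blue sphere sits at roughly (10.2, 1.4) before and (10.5, 3.4) after.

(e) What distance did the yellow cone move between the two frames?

2.1

The yellow cone moved from about (1.7, 2.6) to (3.6, 1.6), a distance of √(1.9² + 1.0²) ≈ 2.1.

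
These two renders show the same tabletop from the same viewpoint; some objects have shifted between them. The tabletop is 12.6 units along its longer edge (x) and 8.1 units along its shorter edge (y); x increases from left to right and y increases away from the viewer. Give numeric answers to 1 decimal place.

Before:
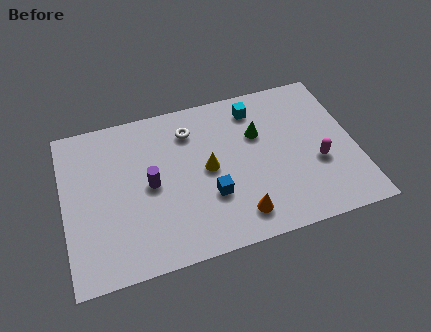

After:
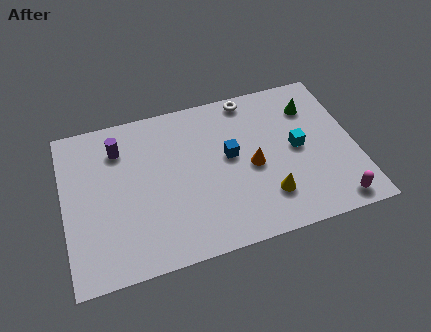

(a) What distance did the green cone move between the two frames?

2.5

The green cone moved from about (8.5, 5.3) to (10.9, 6.1), a distance of √(2.4² + 0.8²) ≈ 2.5.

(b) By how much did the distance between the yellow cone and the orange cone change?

-1.1

The distance was about 2.9 in the first image and 1.8 in the second, so they moved 1.1 units closer together.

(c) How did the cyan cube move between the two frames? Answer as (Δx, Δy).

(1.6, -2.6)

The cyan cube was at about (8.5, 6.7) and moved to about (10.1, 4.1).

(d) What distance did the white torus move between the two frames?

2.9

The white torus was near (5.6, 6.3) before and (8.3, 7.3) after, so it travelled √(2.7² + 1.0²) ≈ 2.9 units.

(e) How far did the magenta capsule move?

2.3

From (10.9, 3.1) to (11.4, 0.9), the magenta capsule covered √(0.5² + 2.2²) ≈ 2.3 units.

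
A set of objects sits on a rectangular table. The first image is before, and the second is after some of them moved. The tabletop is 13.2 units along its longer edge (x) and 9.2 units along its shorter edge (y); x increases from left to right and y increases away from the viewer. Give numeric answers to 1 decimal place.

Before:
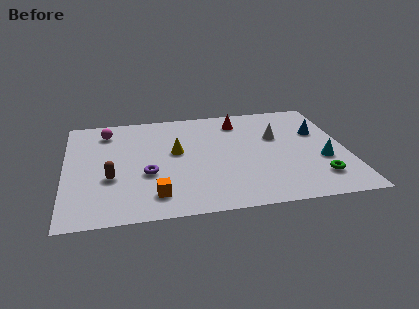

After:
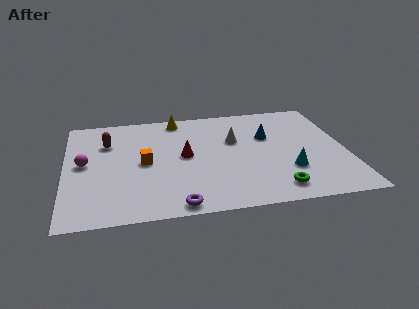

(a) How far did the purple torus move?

3.0

The purple torus was near (3.8, 3.5) before and (5.1, 0.8) after, so it travelled √(1.3² + 2.7²) ≈ 3.0 units.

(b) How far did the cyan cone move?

1.7

The cyan cone moved from about (12.0, 3.4) to (10.4, 2.8), a distance of √(1.6² + 0.6²) ≈ 1.7.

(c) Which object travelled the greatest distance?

the red cone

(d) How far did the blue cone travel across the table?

2.4

The blue cone moved from about (12.0, 5.9) to (9.6, 5.9), a distance of √(2.4² + 0.0²) ≈ 2.4.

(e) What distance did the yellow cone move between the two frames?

3.0

The yellow cone was near (5.2, 5.2) before and (5.4, 8.2) after, so it travelled √(0.2² + 3.0²) ≈ 3.0 units.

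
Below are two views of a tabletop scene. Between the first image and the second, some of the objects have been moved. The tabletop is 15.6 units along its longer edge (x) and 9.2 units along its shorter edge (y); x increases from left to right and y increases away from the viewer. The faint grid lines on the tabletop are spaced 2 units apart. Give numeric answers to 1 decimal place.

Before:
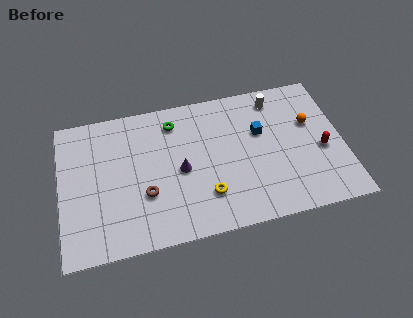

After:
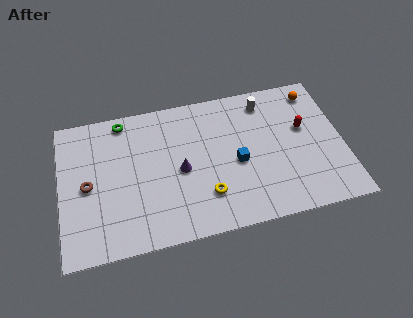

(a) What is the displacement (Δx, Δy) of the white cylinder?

(-0.6, -0.1)

From the two frames, the white cylinder sits at roughly (12.1, 7.8) before and (11.5, 7.7) after.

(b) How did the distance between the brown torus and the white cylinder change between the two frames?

+1.7

The distance was about 8.8 in the first image and 10.5 in the second, so they moved 1.7 units further apart.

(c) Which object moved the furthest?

the brown torus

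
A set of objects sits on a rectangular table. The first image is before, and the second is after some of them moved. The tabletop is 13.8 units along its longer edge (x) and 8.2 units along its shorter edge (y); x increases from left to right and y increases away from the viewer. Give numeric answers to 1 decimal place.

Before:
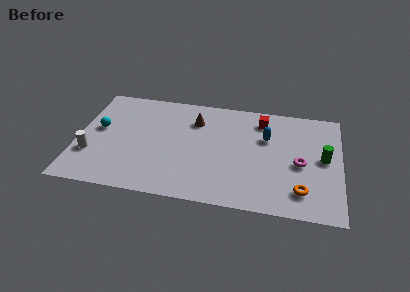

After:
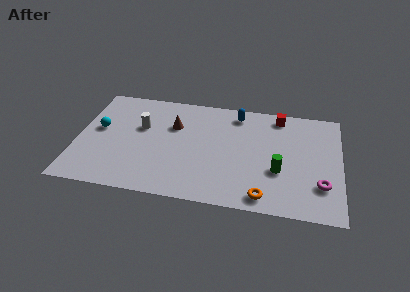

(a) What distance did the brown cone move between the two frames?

1.3

From (6.1, 6.1) to (5.0, 5.5), the brown cone covered √(1.1² + 0.6²) ≈ 1.3 units.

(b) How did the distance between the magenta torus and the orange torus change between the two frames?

+1.2

The distance was about 2.0 in the first image and 3.2 in the second, so they moved 1.2 units further apart.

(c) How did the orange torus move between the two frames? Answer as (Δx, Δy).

(-1.9, -0.7)

The orange torus was at about (11.8, 1.7) and moved to about (9.9, 1.0).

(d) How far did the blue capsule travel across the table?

2.3

From (9.9, 5.4) to (8.3, 7.0), the blue capsule covered √(1.6² + 1.6²) ≈ 2.3 units.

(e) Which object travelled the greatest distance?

the white cylinder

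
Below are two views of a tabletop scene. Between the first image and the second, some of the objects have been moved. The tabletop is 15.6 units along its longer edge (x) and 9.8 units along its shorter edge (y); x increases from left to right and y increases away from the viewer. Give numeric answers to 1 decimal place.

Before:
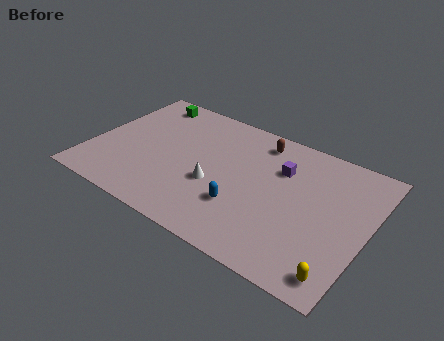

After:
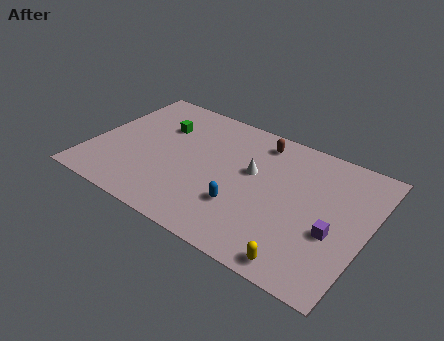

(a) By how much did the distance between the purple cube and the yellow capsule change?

-3.8

They were about 6.9 units apart before and 3.1 after — 3.8 units closer together.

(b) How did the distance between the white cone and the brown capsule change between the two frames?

-2.3

Before: roughly 4.8 units apart; after: 2.5. That's 2.3 units closer together.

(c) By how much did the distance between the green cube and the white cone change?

-1.2

They were about 6.8 units apart before and 5.6 after — 1.2 units closer together.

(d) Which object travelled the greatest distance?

the purple cube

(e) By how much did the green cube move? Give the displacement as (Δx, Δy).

(1.2, -1.7)

The green cube started near (2.3, 8.5) and ended near (3.5, 6.8).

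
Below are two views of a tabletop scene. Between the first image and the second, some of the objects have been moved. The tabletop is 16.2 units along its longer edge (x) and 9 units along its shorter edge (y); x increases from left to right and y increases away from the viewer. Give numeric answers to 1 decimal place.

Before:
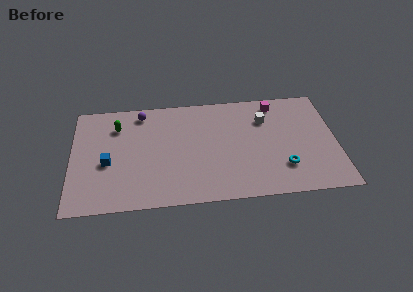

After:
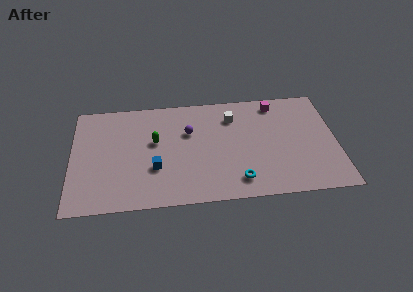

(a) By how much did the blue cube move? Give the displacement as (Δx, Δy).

(2.9, -0.7)

From the two frames, the blue cube sits at roughly (2.2, 3.8) before and (5.1, 3.1) after.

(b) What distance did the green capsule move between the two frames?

2.7

The green capsule was near (2.8, 6.8) before and (5.1, 5.3) after, so it travelled √(2.3² + 1.5²) ≈ 2.7 units.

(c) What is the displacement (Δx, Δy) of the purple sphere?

(2.9, -1.9)

The purple sphere was at about (4.3, 7.8) and moved to about (7.2, 5.9).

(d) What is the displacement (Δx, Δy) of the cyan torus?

(-2.8, -0.8)

From the two frames, the cyan torus sits at roughly (12.9, 2.4) before and (10.1, 1.6) after.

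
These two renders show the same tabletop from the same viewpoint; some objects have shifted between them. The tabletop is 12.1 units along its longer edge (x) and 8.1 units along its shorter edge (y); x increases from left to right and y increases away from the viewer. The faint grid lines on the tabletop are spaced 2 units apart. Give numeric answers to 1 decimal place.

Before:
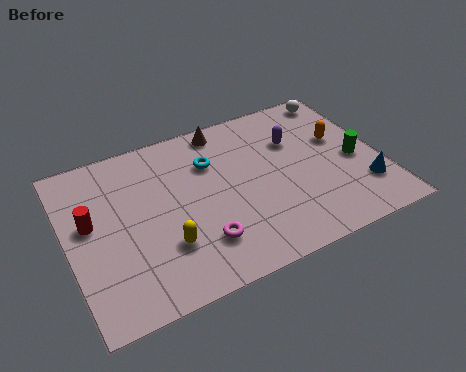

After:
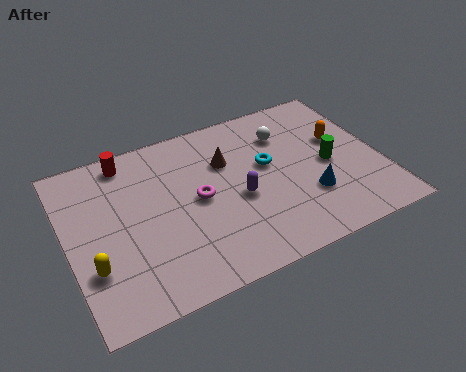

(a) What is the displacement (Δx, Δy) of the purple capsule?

(-2.5, -2.0)

The purple capsule was at about (9.0, 5.5) and moved to about (6.5, 3.5).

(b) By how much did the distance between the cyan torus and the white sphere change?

-4.0

They were about 5.6 units apart before and 1.6 after — 4.0 units closer together.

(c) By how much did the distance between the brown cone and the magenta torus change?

-3.5

The distance was about 5.4 in the first image and 1.9 in the second, so they moved 3.5 units closer together.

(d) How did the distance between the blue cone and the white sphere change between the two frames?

-1.6

They were about 5.1 units apart before and 3.5 after — 1.6 units closer together.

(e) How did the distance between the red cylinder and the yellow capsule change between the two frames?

+1.5

The distance was about 3.4 in the first image and 4.9 in the second, so they moved 1.5 units further apart.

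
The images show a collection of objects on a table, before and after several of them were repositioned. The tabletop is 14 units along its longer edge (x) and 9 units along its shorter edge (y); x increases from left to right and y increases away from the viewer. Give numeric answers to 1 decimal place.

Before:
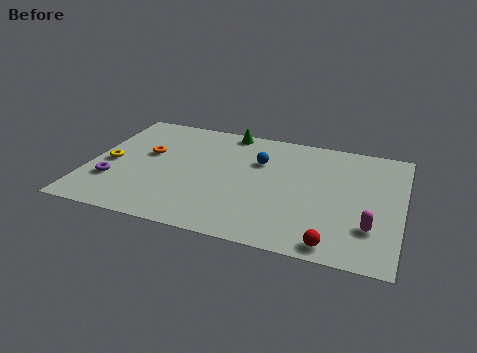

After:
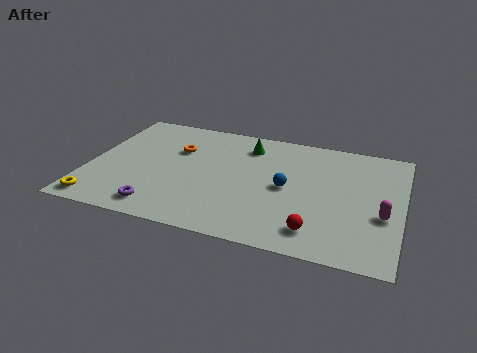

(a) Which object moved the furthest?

the yellow torus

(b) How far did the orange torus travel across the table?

1.5

The orange torus was near (2.5, 5.3) before and (3.8, 6.0) after, so it travelled √(1.3² + 0.7²) ≈ 1.5 units.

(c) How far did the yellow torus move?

3.1

The yellow torus moved from about (0.9, 4.1) to (0.8, 1.0), a distance of √(0.1² + 3.1²) ≈ 3.1.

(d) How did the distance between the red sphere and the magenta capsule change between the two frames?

+1.2

The distance was about 2.2 in the first image and 3.4 in the second, so they moved 1.2 units further apart.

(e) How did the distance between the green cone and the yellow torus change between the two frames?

+2.2

They were about 6.5 units apart before and 8.7 after — 2.2 units further apart.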